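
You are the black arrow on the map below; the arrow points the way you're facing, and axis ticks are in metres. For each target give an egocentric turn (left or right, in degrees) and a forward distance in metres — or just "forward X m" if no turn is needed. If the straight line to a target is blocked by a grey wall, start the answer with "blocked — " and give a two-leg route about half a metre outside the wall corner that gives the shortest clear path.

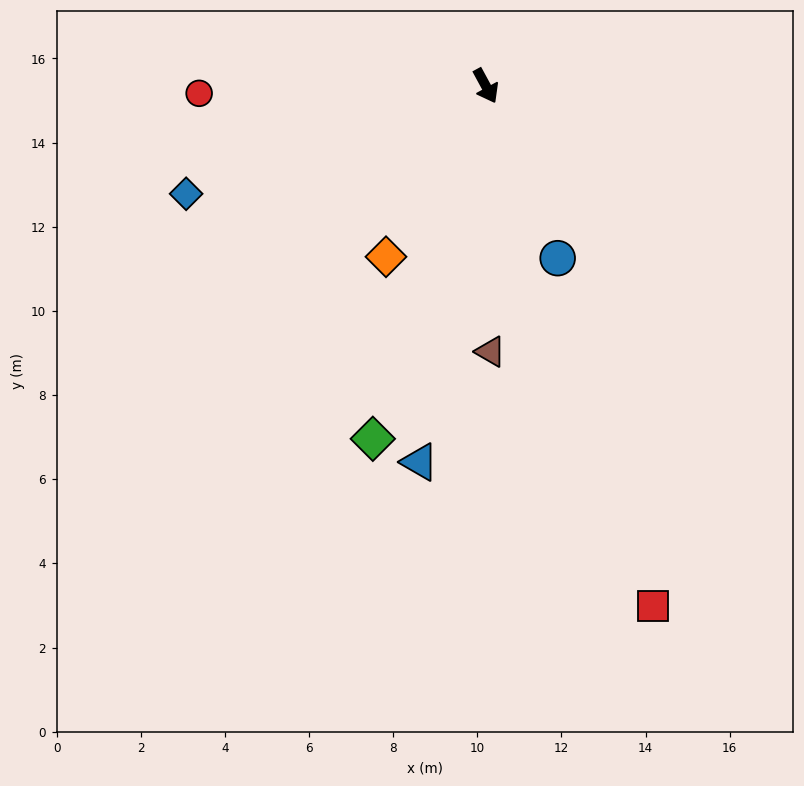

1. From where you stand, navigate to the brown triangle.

turn right 27°, forward 6.3 m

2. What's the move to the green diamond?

turn right 46°, forward 8.8 m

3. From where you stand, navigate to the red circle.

turn right 117°, forward 6.8 m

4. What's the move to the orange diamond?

turn right 59°, forward 4.7 m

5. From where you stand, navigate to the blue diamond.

turn right 99°, forward 7.6 m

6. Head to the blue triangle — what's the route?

turn right 38°, forward 9.1 m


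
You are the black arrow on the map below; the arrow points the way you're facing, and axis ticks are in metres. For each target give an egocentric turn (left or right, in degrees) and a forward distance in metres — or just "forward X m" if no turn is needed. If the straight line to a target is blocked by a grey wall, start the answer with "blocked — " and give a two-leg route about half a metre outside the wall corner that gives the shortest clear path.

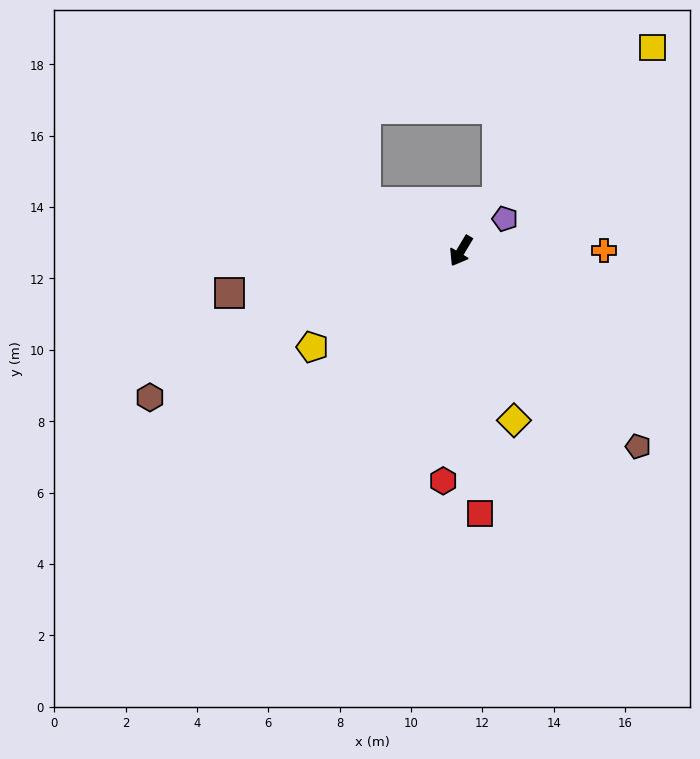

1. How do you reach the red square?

turn left 35°, forward 7.4 m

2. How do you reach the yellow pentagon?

turn right 26°, forward 5.0 m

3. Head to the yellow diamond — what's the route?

turn left 48°, forward 5.0 m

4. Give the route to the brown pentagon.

turn left 73°, forward 7.4 m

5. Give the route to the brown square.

turn right 49°, forward 6.6 m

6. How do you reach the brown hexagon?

turn right 34°, forward 9.6 m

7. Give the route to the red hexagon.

turn left 26°, forward 6.5 m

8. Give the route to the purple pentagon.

turn left 157°, forward 1.5 m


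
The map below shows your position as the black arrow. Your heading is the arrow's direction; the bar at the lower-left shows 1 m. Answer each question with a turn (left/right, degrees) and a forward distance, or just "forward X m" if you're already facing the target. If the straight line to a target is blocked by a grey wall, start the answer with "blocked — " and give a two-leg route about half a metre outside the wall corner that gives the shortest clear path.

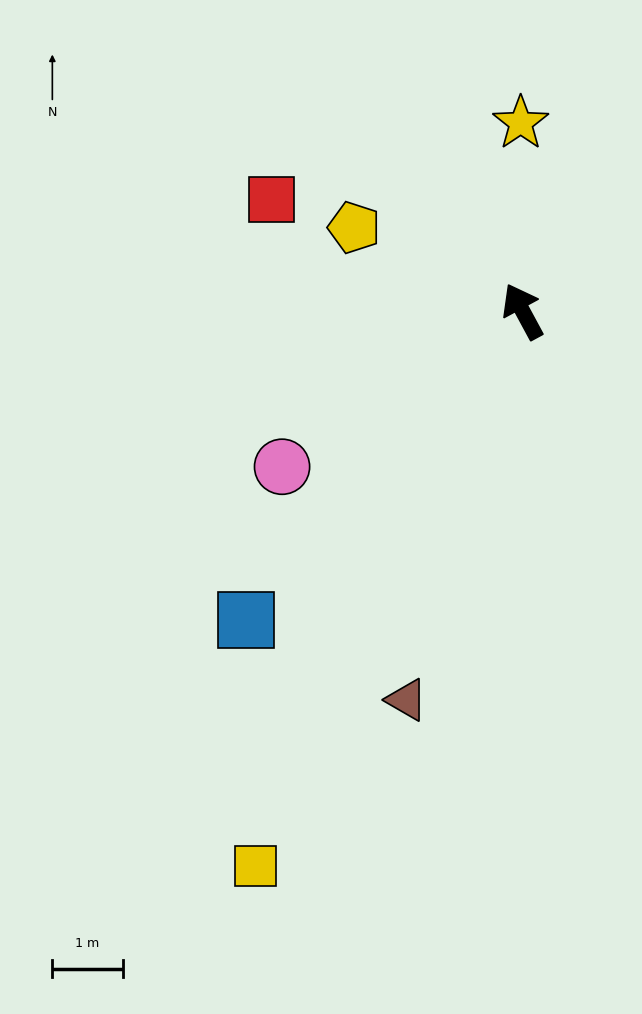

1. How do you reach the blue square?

turn left 110°, forward 5.9 m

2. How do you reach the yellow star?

turn right 28°, forward 2.7 m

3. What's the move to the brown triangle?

turn left 135°, forward 5.8 m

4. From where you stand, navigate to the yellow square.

turn left 126°, forward 8.7 m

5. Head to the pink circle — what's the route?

turn left 94°, forward 4.1 m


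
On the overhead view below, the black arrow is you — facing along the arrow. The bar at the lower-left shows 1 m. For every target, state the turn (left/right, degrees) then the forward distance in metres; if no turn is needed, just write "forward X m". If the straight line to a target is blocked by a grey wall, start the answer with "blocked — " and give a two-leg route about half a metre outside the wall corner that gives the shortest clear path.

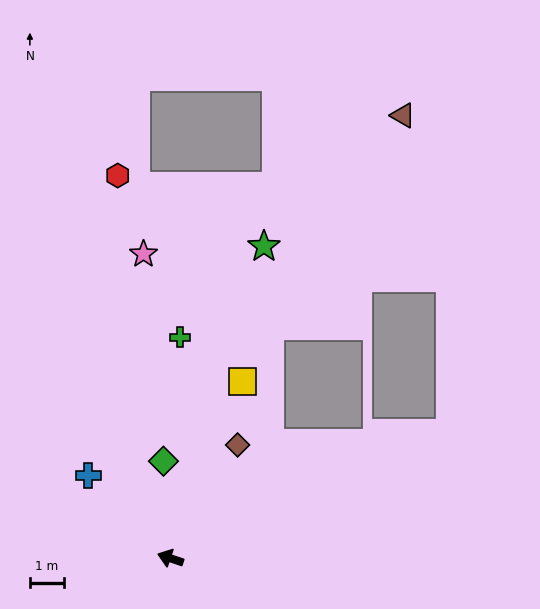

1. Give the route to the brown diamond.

turn right 102°, forward 3.9 m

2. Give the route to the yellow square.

turn right 94°, forward 5.7 m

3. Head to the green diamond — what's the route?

turn right 67°, forward 2.9 m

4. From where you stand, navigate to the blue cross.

turn right 27°, forward 3.5 m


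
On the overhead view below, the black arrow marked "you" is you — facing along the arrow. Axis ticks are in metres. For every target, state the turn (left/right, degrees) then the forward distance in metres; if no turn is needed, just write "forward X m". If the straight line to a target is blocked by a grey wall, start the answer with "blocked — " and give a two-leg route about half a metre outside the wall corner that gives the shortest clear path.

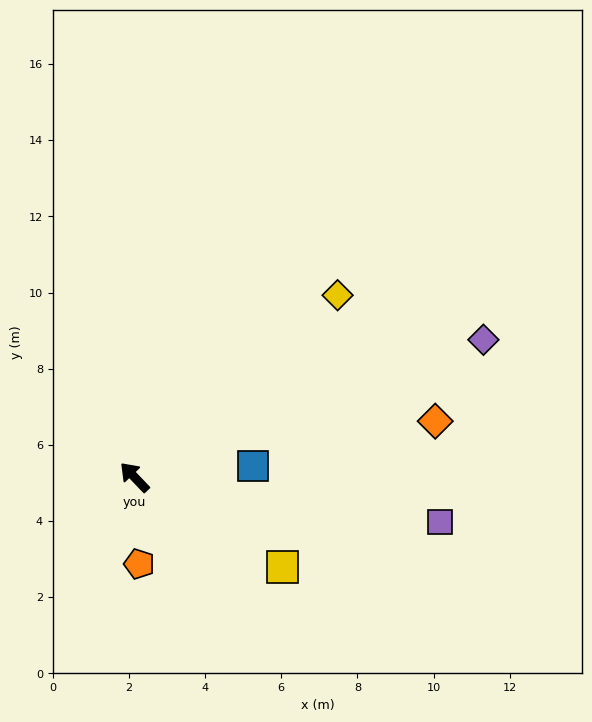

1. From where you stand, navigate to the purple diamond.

turn right 112°, forward 9.8 m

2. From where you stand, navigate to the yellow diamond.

turn right 92°, forward 7.2 m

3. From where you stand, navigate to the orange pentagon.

turn left 139°, forward 2.3 m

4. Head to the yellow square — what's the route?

turn right 165°, forward 4.5 m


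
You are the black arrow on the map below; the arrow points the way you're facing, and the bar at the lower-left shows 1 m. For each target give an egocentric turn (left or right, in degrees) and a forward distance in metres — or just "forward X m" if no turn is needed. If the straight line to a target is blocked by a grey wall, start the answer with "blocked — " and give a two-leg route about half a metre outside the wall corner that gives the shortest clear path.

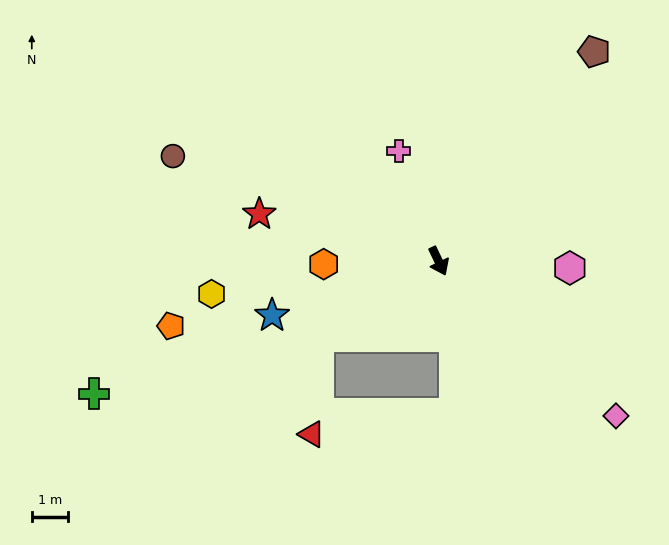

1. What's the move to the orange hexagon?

turn right 114°, forward 3.2 m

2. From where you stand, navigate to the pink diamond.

turn left 23°, forward 6.5 m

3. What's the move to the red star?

turn right 130°, forward 5.1 m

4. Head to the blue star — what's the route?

turn right 97°, forward 4.8 m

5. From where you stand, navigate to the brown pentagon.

turn left 118°, forward 7.2 m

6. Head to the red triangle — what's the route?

blocked — turn right 83°, forward 3.9 m, then turn left 53°, forward 2.7 m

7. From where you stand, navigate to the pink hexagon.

turn left 61°, forward 3.6 m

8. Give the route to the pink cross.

turn left 174°, forward 3.2 m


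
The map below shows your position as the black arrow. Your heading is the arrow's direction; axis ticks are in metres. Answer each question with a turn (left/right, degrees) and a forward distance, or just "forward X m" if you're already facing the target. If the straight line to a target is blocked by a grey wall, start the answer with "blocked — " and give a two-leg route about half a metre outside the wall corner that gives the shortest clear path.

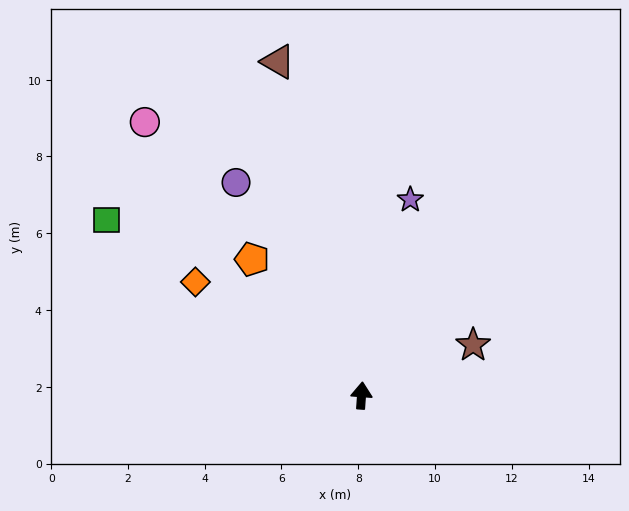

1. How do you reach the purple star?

turn right 10°, forward 5.3 m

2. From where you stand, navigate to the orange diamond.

turn left 60°, forward 5.2 m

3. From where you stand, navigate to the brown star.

turn right 62°, forward 3.2 m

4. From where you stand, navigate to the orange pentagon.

turn left 43°, forward 4.6 m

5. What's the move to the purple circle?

turn left 35°, forward 6.4 m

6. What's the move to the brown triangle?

turn left 18°, forward 9.0 m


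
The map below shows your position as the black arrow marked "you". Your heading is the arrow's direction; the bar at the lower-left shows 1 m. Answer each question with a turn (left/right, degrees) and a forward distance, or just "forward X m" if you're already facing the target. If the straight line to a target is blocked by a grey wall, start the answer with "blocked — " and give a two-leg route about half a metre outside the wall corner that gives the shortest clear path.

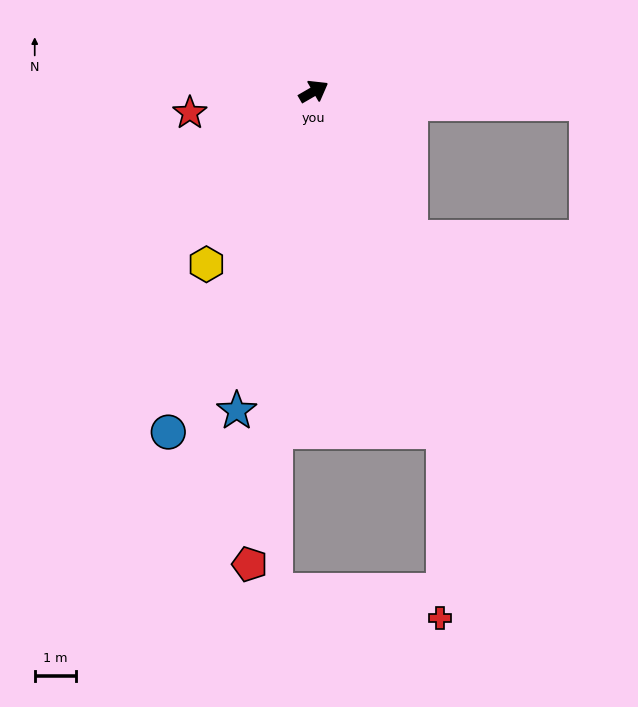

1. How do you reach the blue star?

turn right 134°, forward 8.0 m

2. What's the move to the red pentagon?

turn right 128°, forward 11.7 m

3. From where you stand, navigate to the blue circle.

turn right 143°, forward 9.1 m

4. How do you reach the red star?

turn left 160°, forward 3.1 m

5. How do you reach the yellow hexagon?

turn right 152°, forward 5.0 m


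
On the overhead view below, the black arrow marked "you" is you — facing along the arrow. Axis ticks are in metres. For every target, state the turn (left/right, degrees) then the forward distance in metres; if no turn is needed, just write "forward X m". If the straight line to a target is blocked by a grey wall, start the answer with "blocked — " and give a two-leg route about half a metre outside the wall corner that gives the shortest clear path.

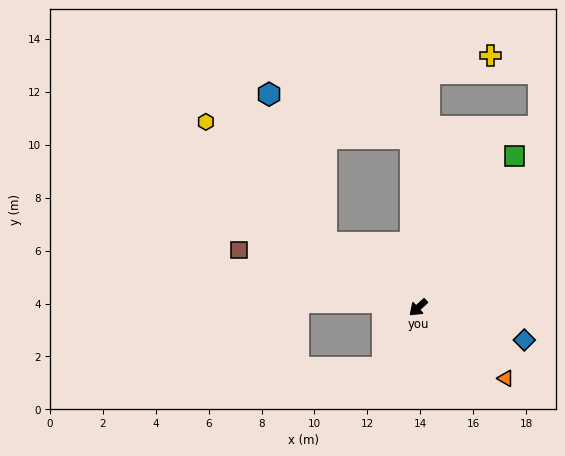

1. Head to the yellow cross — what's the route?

blocked — turn right 135°, forward 8.9 m, then turn right 71°, forward 2.4 m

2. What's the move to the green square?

turn right 165°, forward 6.8 m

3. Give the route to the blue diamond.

turn left 121°, forward 4.2 m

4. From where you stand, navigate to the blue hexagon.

blocked — turn right 77°, forward 4.3 m, then turn right 34°, forward 6.0 m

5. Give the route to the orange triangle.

turn left 99°, forward 4.3 m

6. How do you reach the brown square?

turn right 60°, forward 7.1 m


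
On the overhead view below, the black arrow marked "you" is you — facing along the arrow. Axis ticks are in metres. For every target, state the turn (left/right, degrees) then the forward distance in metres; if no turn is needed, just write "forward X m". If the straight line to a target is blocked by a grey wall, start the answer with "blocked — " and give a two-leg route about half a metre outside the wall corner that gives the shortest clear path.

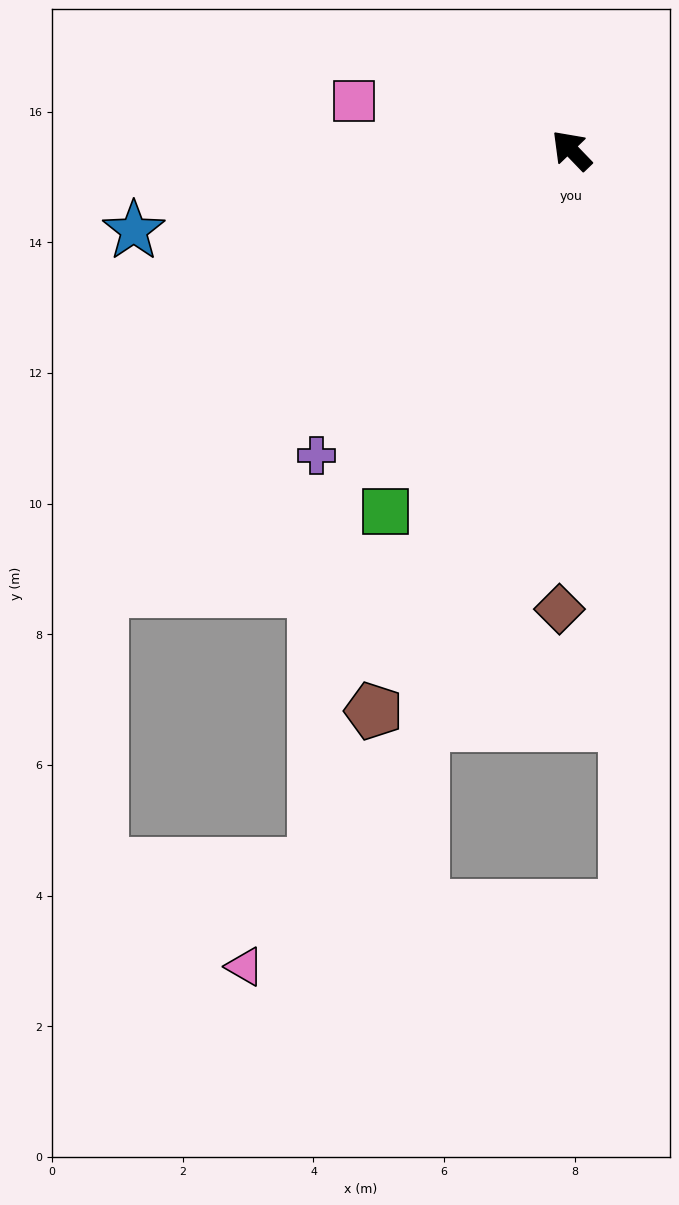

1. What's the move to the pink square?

turn left 33°, forward 3.4 m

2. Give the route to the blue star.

turn left 56°, forward 6.8 m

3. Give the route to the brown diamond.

turn left 135°, forward 7.0 m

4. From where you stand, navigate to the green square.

turn left 109°, forward 6.2 m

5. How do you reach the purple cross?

turn left 96°, forward 6.1 m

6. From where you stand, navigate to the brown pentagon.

turn left 117°, forward 9.1 m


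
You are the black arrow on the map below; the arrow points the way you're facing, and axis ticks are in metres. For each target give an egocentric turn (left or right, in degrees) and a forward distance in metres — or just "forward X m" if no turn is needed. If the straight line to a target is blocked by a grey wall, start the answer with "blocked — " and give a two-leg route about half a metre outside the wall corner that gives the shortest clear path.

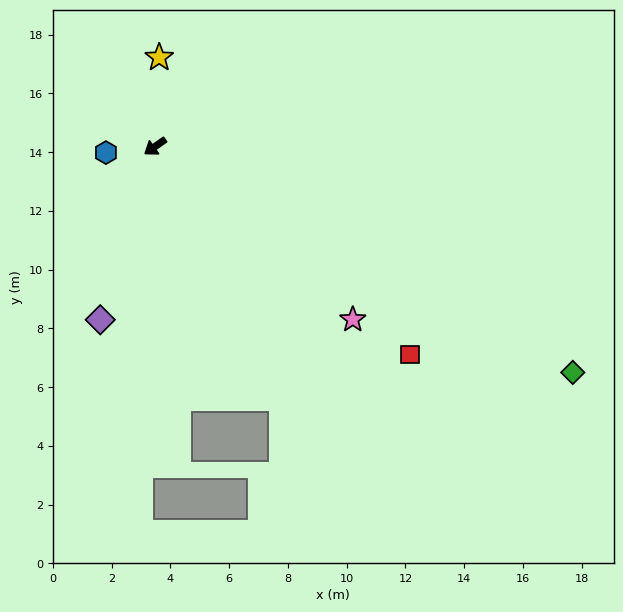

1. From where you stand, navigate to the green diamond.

turn left 116°, forward 16.2 m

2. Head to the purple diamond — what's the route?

turn left 37°, forward 6.2 m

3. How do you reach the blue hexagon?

turn right 28°, forward 1.7 m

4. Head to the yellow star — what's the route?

turn right 128°, forward 3.0 m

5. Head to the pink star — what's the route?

turn left 104°, forward 8.9 m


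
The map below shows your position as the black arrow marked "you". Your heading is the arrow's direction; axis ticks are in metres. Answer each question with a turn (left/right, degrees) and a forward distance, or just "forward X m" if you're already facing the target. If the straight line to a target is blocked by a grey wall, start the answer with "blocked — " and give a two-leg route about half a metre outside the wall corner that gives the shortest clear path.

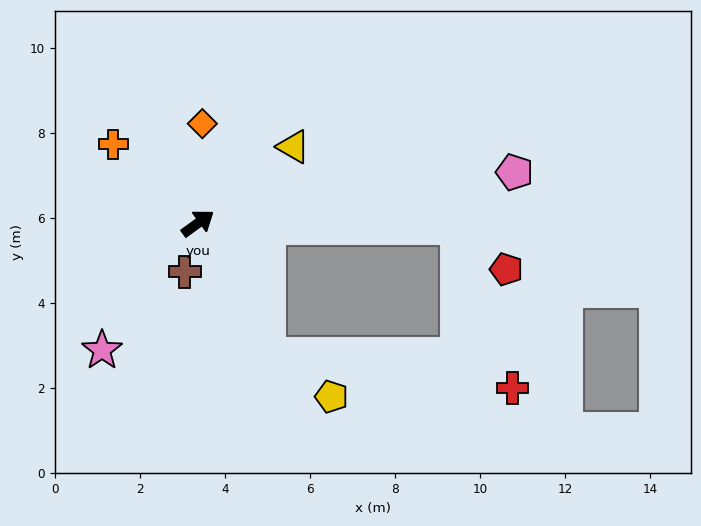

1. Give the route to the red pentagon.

blocked — turn right 37°, forward 6.1 m, then turn right 40°, forward 1.5 m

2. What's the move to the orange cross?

turn left 101°, forward 2.7 m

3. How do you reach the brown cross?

turn right 141°, forward 1.2 m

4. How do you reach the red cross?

blocked — turn right 98°, forward 3.5 m, then turn left 54°, forward 5.8 m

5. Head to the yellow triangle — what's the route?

turn left 3°, forward 2.9 m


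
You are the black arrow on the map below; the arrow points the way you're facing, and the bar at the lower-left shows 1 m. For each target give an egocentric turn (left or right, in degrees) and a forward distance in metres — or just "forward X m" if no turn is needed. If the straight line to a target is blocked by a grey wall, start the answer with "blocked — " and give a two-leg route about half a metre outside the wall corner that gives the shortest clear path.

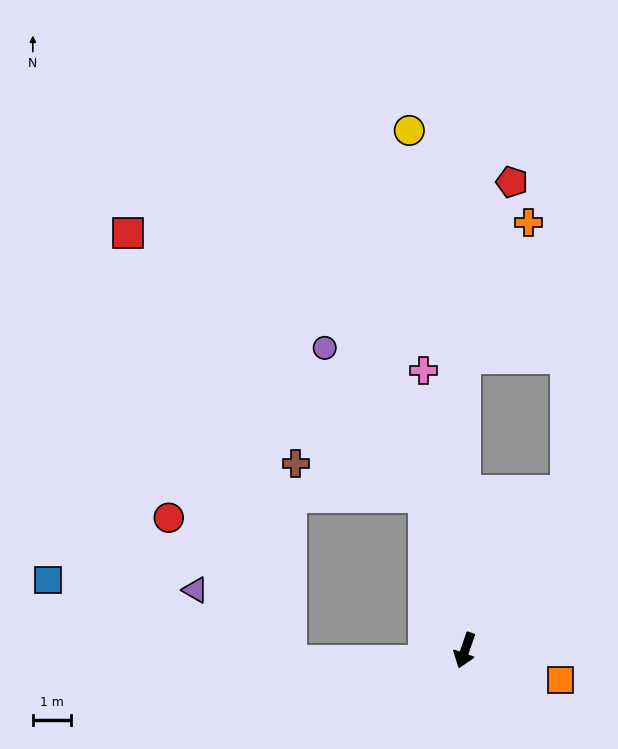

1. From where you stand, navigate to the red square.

blocked — turn right 146°, forward 4.1 m, then turn left 33°, forward 10.4 m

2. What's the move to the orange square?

turn left 92°, forward 2.6 m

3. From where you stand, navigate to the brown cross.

blocked — turn right 146°, forward 4.1 m, then turn left 60°, forward 3.5 m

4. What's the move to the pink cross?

turn right 152°, forward 7.4 m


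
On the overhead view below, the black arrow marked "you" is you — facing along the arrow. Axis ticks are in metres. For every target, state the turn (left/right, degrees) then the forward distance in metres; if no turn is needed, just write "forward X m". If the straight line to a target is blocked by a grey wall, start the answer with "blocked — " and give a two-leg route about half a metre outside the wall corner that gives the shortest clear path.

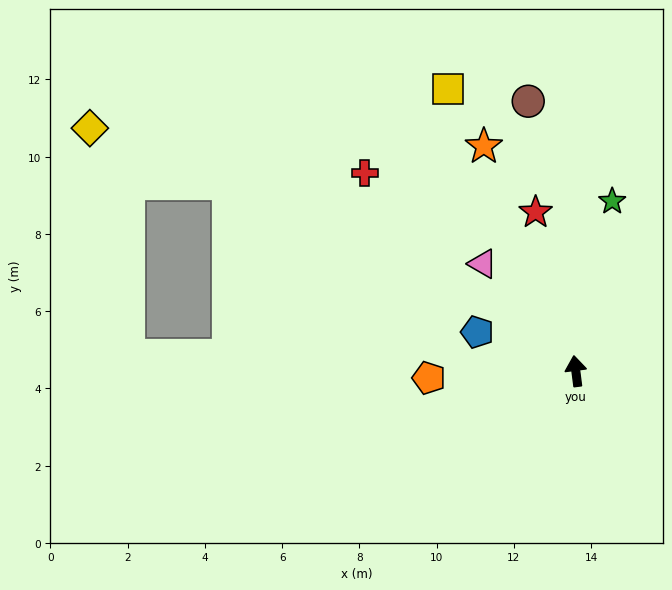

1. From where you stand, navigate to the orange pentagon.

turn left 85°, forward 3.8 m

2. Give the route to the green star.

turn right 19°, forward 4.5 m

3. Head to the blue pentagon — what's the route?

turn left 61°, forward 2.7 m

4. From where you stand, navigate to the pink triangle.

turn left 34°, forward 3.7 m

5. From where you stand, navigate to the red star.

turn left 7°, forward 4.2 m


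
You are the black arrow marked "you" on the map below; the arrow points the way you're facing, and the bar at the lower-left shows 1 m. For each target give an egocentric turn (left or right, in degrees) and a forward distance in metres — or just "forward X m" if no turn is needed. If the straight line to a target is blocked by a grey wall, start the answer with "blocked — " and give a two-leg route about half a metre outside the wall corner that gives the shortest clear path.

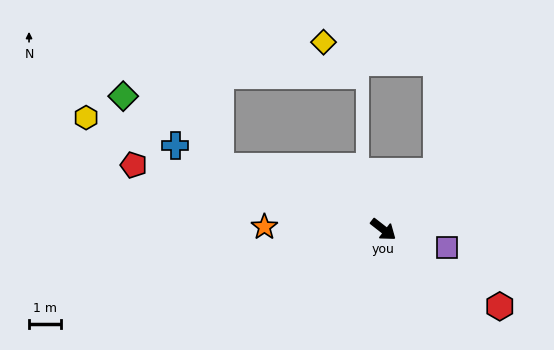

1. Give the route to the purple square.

turn left 22°, forward 2.1 m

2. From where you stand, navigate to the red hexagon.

turn left 5°, forward 4.4 m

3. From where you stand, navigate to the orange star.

turn right 143°, forward 3.8 m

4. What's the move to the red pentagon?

turn right 157°, forward 8.1 m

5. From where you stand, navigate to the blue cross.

turn right 164°, forward 7.1 m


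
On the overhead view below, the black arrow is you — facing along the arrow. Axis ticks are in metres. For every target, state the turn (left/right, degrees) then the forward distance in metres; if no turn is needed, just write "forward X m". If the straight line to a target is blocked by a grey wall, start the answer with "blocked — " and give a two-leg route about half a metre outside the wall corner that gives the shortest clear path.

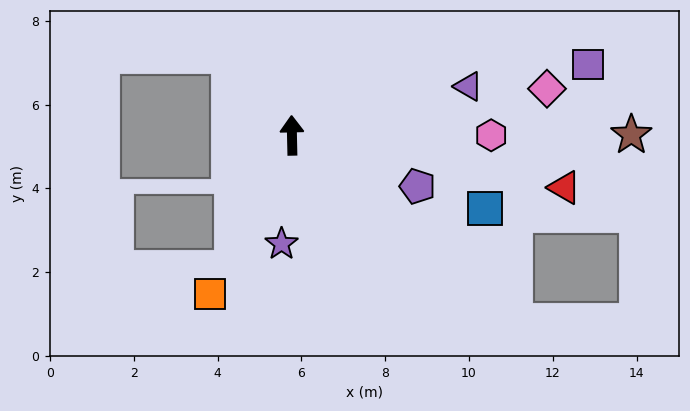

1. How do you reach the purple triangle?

turn right 76°, forward 4.4 m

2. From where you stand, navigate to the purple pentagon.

turn right 113°, forward 3.2 m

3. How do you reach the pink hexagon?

turn right 91°, forward 4.8 m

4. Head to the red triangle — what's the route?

turn right 102°, forward 6.6 m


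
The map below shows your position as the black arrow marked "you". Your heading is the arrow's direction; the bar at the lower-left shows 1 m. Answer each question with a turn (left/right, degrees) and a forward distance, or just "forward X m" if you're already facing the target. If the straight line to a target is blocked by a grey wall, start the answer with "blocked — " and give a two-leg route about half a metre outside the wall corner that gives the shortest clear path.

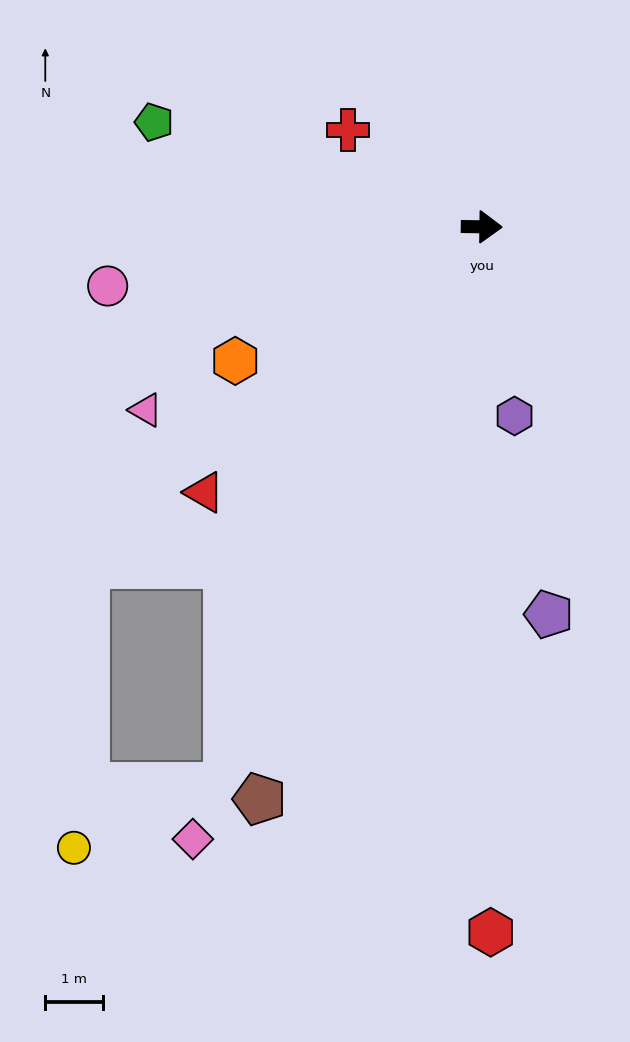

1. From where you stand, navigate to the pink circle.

turn right 170°, forward 6.6 m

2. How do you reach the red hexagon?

turn right 89°, forward 12.3 m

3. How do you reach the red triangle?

turn right 135°, forward 6.7 m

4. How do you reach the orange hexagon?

turn right 151°, forward 4.9 m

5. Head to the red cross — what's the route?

turn left 145°, forward 2.9 m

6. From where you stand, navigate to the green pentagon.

turn left 163°, forward 6.0 m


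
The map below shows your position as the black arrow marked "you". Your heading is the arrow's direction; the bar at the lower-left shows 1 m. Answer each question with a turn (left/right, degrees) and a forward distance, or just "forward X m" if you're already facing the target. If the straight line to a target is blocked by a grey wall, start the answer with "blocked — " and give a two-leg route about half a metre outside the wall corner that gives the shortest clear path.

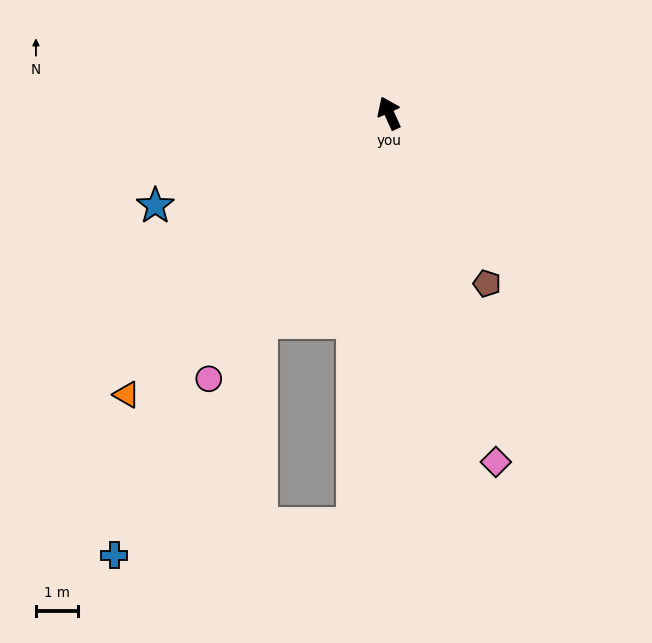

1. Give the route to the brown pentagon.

turn right 175°, forward 4.7 m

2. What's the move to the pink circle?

turn left 121°, forward 7.7 m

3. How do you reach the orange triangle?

turn left 113°, forward 9.2 m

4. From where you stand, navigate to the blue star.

turn left 87°, forward 6.0 m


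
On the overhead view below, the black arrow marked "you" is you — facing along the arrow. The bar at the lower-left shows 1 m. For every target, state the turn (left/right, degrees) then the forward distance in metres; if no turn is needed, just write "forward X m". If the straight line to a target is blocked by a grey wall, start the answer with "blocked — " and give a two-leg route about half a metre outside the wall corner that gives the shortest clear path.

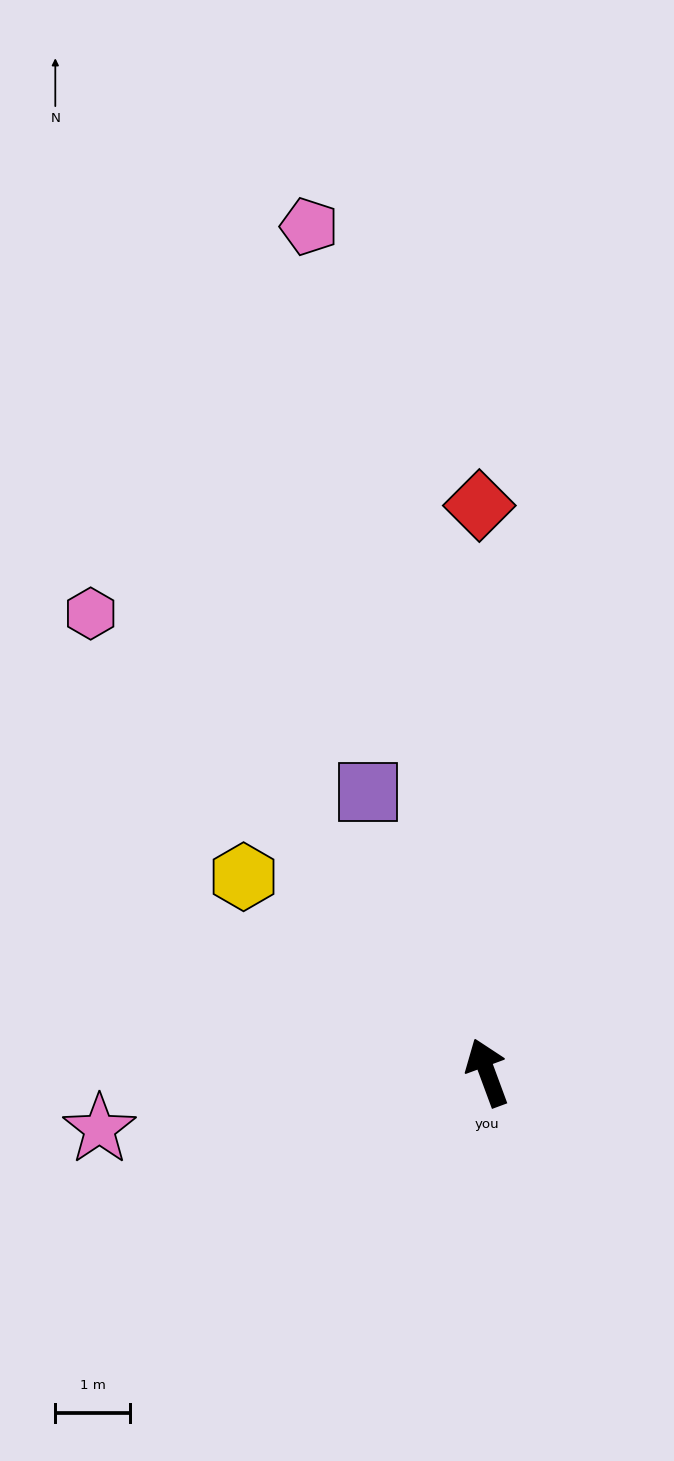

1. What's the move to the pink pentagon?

turn right 8°, forward 11.6 m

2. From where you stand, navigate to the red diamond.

turn right 19°, forward 7.6 m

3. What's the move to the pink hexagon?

turn left 21°, forward 8.2 m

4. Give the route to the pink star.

turn left 78°, forward 5.3 m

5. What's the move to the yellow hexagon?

turn left 31°, forward 4.2 m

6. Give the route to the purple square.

turn left 3°, forward 4.1 m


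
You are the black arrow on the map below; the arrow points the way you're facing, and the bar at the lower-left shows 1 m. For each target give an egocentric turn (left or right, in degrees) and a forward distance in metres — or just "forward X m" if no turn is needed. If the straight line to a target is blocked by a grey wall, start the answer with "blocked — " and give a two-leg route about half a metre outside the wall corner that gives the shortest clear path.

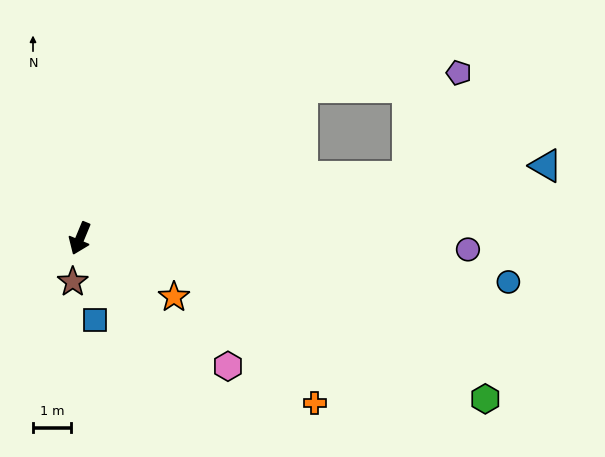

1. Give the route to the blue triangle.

turn left 121°, forward 12.4 m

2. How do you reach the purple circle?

turn left 111°, forward 10.2 m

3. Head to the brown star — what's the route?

turn left 13°, forward 1.2 m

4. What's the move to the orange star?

turn left 81°, forward 2.9 m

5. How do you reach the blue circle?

turn left 107°, forward 11.3 m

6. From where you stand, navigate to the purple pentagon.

blocked — turn left 147°, forward 7.1 m, then turn right 29°, forward 4.1 m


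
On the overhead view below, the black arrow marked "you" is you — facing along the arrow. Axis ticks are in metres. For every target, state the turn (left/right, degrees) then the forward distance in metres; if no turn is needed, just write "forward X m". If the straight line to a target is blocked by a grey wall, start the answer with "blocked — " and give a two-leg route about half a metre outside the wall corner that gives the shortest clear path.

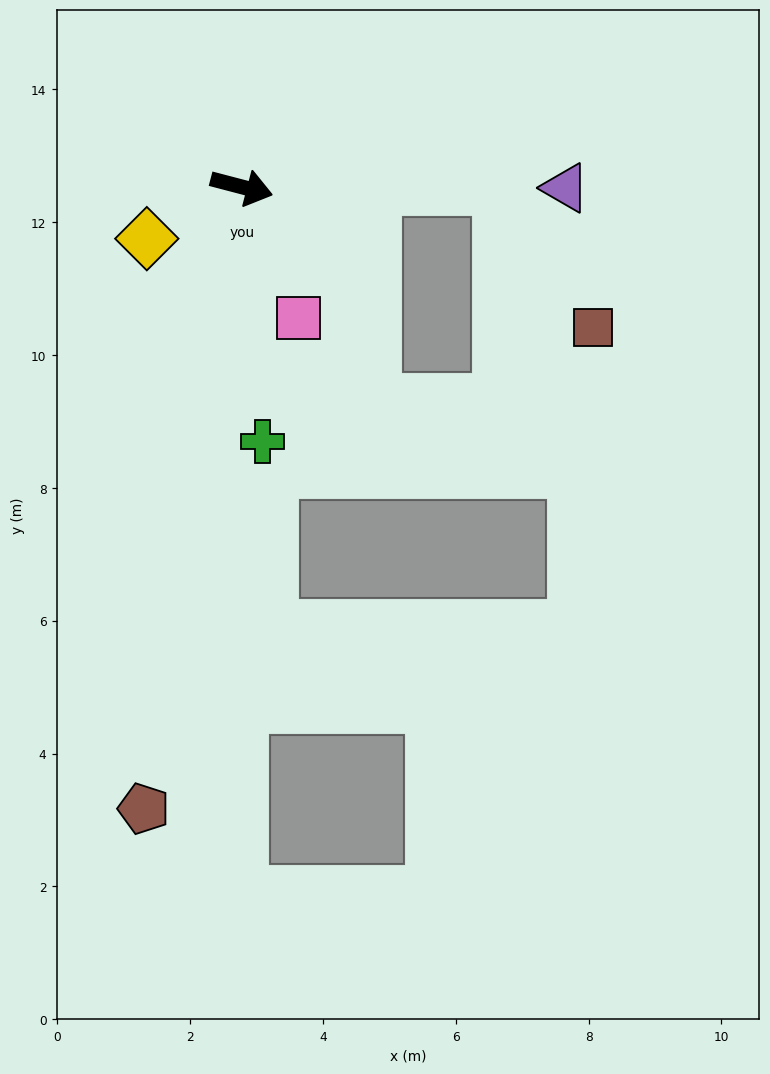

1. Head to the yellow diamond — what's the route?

turn right 137°, forward 1.6 m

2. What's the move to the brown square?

blocked — turn left 15°, forward 3.9 m, then turn right 57°, forward 2.5 m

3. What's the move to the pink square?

turn right 52°, forward 2.2 m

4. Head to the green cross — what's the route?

turn right 71°, forward 3.8 m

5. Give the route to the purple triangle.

turn left 14°, forward 4.9 m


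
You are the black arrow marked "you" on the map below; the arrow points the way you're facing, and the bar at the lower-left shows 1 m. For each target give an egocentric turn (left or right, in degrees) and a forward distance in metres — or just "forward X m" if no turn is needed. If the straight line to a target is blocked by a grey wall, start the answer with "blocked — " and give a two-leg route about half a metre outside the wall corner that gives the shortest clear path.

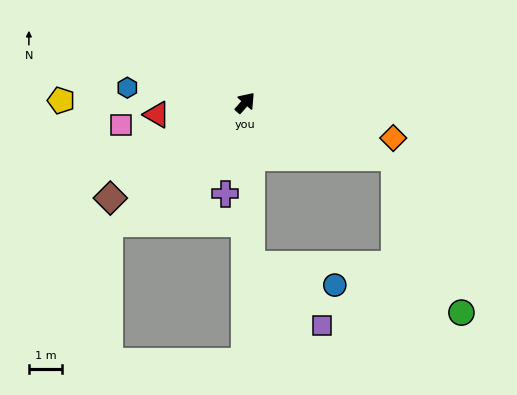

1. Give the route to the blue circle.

blocked — turn right 137°, forward 4.9 m, then turn left 75°, forward 2.6 m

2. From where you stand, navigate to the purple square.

blocked — turn right 137°, forward 4.9 m, then turn left 48°, forward 2.8 m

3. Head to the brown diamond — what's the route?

turn left 167°, forward 5.0 m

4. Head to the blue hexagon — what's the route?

turn left 124°, forward 3.6 m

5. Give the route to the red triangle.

turn left 139°, forward 2.7 m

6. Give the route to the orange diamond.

turn right 62°, forward 4.6 m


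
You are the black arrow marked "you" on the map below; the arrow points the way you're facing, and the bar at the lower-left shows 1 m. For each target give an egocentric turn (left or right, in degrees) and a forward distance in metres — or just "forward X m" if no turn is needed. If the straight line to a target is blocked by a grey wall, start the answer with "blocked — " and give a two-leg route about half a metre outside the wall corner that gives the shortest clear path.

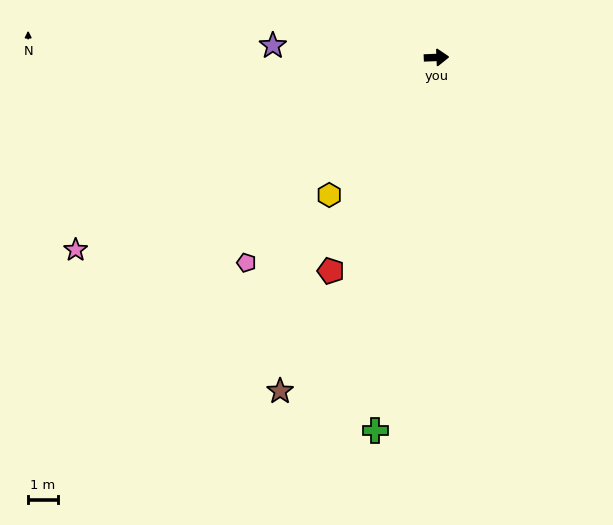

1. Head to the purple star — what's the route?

turn left 174°, forward 5.5 m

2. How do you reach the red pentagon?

turn right 119°, forward 8.0 m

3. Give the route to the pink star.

turn right 154°, forward 13.8 m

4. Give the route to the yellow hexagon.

turn right 130°, forward 5.9 m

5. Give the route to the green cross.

turn right 102°, forward 12.7 m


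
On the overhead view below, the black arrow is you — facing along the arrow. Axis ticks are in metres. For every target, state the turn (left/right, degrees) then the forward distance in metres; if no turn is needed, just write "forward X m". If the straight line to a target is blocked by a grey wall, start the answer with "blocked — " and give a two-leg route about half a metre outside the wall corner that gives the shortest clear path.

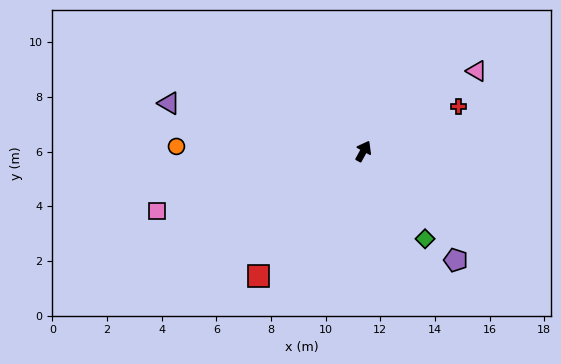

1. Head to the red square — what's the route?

turn left 169°, forward 6.0 m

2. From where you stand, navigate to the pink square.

turn left 135°, forward 7.9 m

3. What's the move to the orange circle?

turn left 117°, forward 6.8 m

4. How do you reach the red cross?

turn right 36°, forward 3.8 m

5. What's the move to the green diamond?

turn right 116°, forward 3.9 m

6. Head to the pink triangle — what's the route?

turn right 26°, forward 5.1 m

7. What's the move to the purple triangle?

turn left 105°, forward 7.3 m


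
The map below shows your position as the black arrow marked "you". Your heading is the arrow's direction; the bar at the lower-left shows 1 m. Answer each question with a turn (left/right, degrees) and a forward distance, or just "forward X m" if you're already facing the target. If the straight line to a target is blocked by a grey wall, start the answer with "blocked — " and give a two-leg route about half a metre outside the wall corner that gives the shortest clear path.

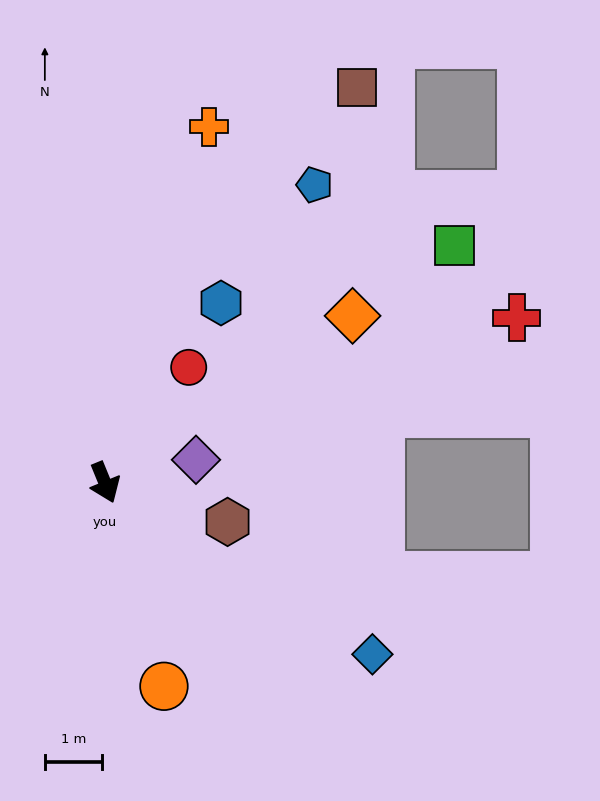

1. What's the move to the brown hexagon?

turn left 50°, forward 2.3 m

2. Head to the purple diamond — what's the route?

turn left 82°, forward 1.6 m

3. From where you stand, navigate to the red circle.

turn left 122°, forward 2.5 m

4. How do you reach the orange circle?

turn right 6°, forward 3.7 m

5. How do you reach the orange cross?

turn left 141°, forward 6.5 m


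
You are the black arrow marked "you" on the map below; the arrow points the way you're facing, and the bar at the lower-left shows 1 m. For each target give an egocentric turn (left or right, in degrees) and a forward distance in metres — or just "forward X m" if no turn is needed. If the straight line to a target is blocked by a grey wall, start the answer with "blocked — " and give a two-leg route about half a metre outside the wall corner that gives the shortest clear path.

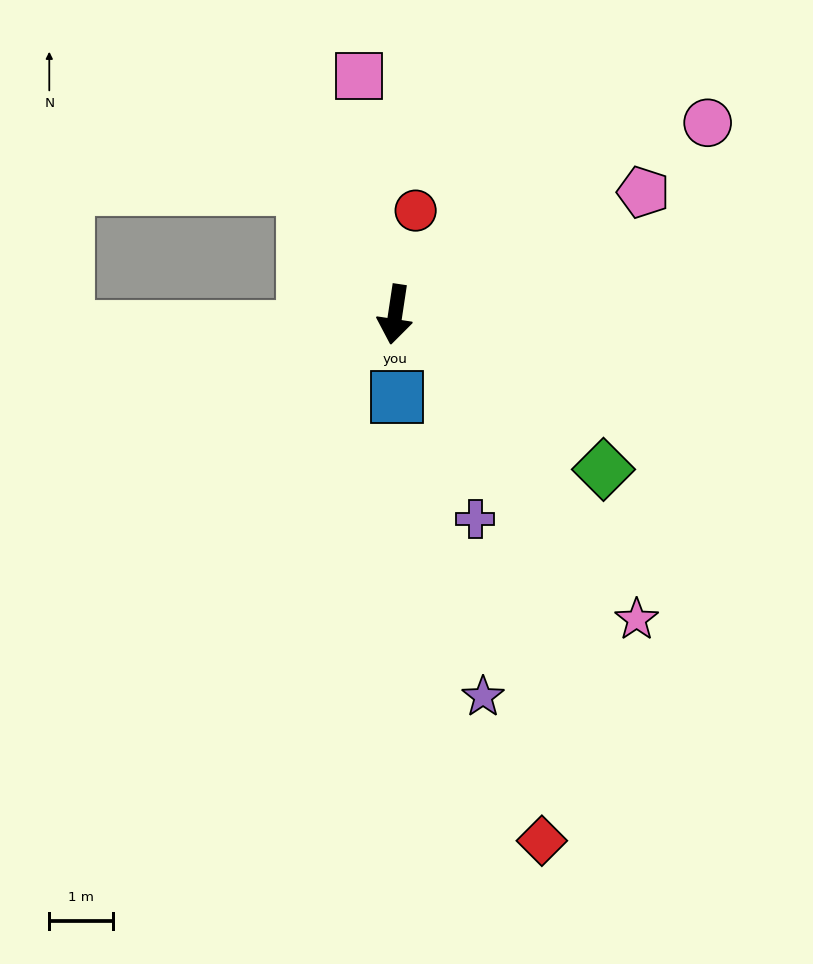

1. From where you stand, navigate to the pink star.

turn left 47°, forward 6.1 m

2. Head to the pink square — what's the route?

turn right 163°, forward 3.8 m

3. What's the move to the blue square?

turn left 10°, forward 1.3 m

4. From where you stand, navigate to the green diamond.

turn left 62°, forward 4.0 m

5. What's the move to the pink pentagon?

turn left 125°, forward 4.3 m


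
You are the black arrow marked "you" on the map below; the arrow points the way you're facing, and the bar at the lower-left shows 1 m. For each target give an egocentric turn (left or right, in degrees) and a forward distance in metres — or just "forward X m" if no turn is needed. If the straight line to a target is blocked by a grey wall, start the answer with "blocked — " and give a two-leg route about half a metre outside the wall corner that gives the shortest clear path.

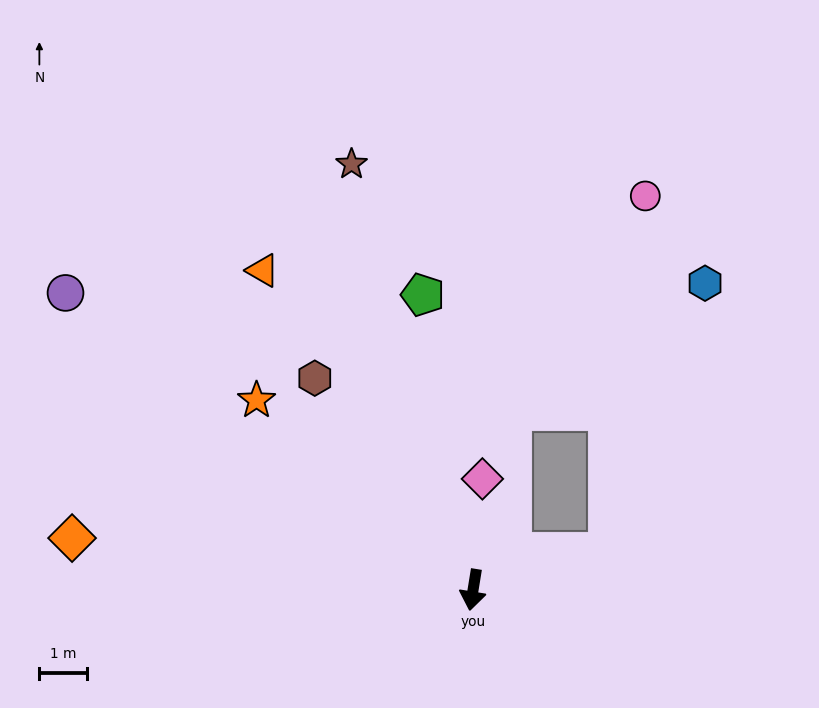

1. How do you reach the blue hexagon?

blocked — turn left 115°, forward 3.0 m, then turn left 54°, forward 6.0 m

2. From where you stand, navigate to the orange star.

turn right 122°, forward 6.1 m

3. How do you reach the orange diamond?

turn right 88°, forward 8.5 m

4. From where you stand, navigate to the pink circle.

blocked — turn left 115°, forward 3.0 m, then turn left 68°, forward 7.5 m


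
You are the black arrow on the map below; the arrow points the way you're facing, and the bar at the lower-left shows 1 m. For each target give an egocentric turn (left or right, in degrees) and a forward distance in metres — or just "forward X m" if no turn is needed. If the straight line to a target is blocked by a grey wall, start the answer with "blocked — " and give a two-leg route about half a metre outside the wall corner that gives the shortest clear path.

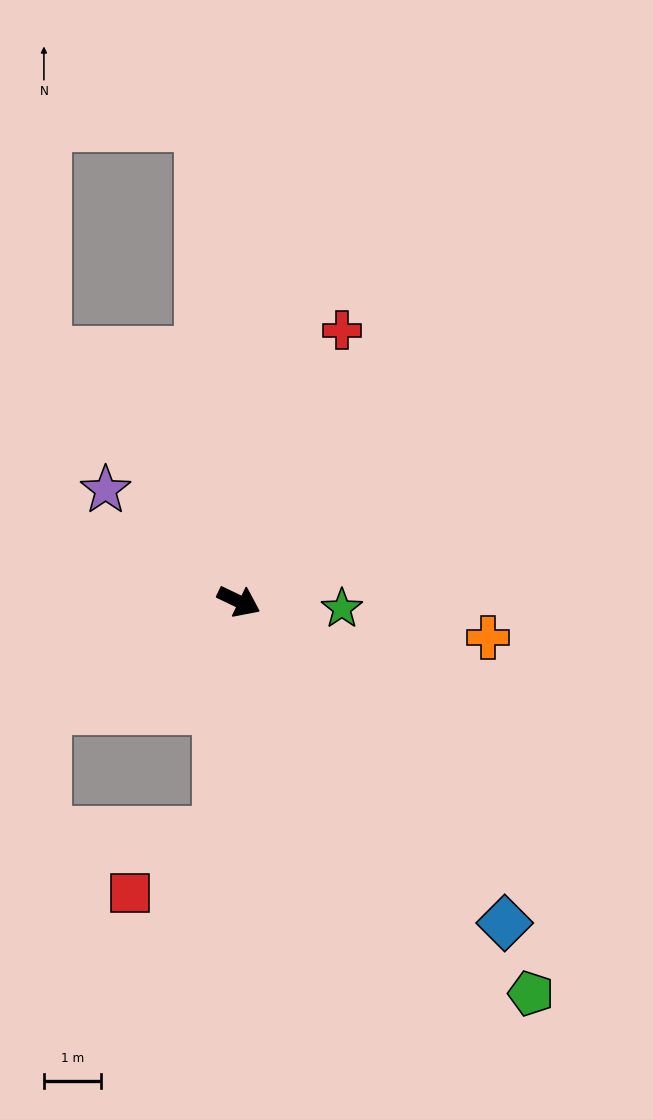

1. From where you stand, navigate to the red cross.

turn left 95°, forward 5.1 m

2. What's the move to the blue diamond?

turn right 25°, forward 7.3 m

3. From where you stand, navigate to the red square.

blocked — turn right 70°, forward 4.0 m, then turn right 49°, forward 1.9 m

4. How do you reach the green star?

turn left 22°, forward 1.8 m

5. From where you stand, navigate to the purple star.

turn left 166°, forward 3.0 m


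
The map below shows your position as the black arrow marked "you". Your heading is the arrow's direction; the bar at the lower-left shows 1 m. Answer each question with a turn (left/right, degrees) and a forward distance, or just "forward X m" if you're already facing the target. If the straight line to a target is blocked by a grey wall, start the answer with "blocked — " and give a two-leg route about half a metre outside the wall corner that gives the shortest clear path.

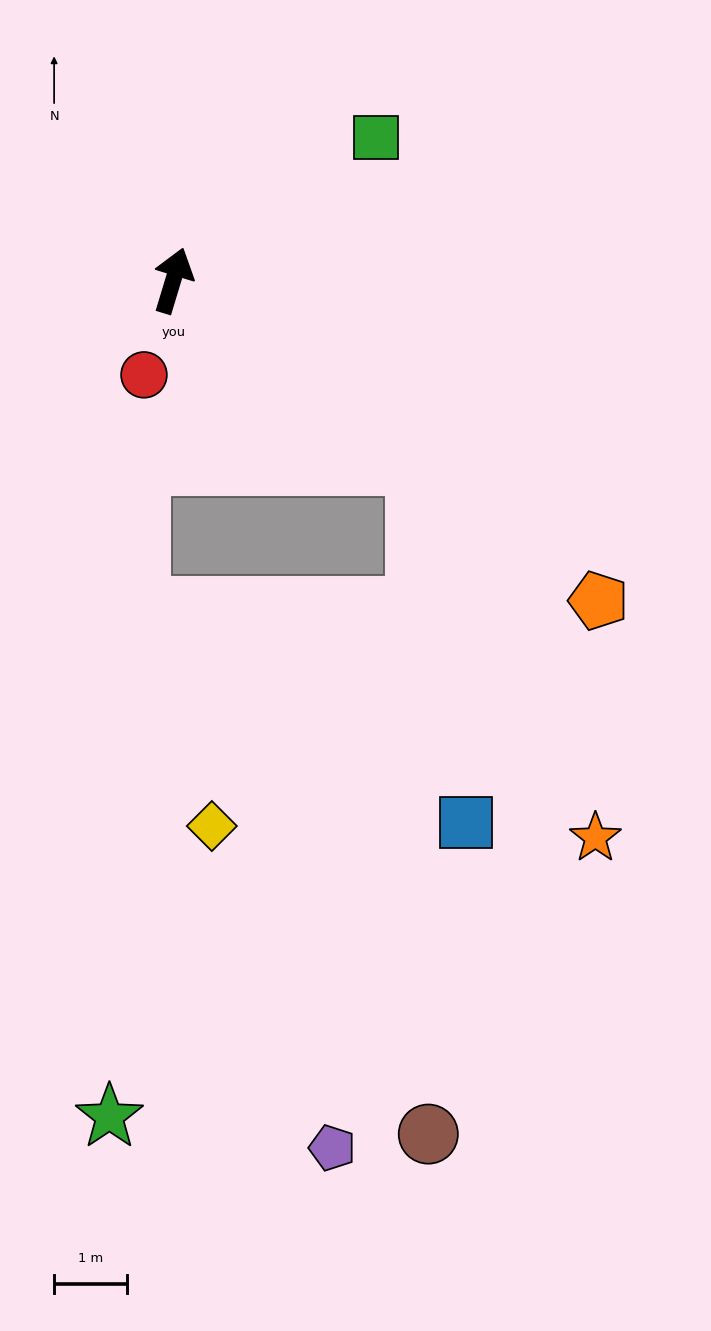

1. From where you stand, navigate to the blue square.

blocked — turn right 110°, forward 4.2 m, then turn right 45°, forward 5.0 m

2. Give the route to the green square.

turn right 38°, forward 3.4 m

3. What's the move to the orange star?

blocked — turn right 110°, forward 4.2 m, then turn right 28°, forward 5.7 m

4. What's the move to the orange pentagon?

turn right 110°, forward 7.3 m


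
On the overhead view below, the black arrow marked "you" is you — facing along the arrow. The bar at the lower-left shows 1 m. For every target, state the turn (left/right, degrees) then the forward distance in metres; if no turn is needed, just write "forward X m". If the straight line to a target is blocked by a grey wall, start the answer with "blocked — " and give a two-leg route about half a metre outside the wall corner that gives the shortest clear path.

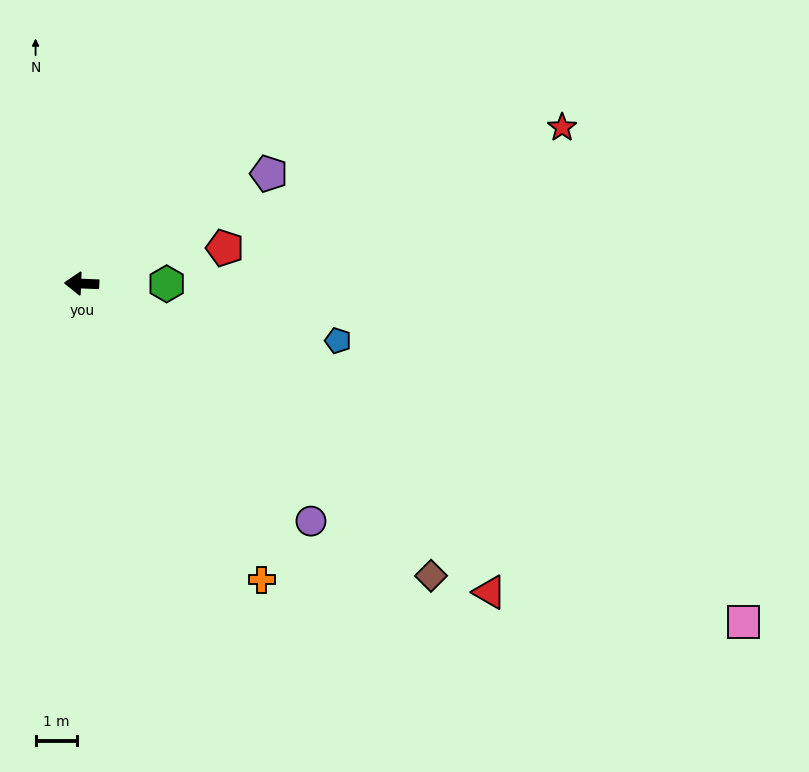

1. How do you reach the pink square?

turn left 155°, forward 18.1 m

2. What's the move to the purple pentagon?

turn right 147°, forward 5.3 m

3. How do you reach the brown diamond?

turn left 142°, forward 11.1 m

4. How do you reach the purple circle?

turn left 136°, forward 8.1 m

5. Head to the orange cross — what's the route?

turn left 124°, forward 8.5 m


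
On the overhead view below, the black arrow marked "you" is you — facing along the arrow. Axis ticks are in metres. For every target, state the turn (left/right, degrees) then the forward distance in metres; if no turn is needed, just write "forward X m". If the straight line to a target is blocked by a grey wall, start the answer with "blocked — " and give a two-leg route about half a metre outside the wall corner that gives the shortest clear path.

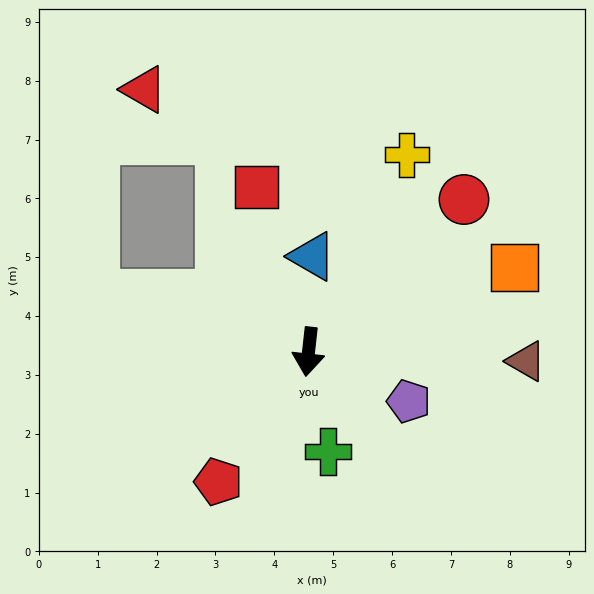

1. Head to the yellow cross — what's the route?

turn left 160°, forward 3.7 m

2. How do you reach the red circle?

turn left 141°, forward 3.7 m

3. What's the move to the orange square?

turn left 118°, forward 3.8 m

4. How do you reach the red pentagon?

turn right 28°, forward 2.7 m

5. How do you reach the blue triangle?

turn right 176°, forward 1.6 m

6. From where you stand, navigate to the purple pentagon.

turn left 70°, forward 1.9 m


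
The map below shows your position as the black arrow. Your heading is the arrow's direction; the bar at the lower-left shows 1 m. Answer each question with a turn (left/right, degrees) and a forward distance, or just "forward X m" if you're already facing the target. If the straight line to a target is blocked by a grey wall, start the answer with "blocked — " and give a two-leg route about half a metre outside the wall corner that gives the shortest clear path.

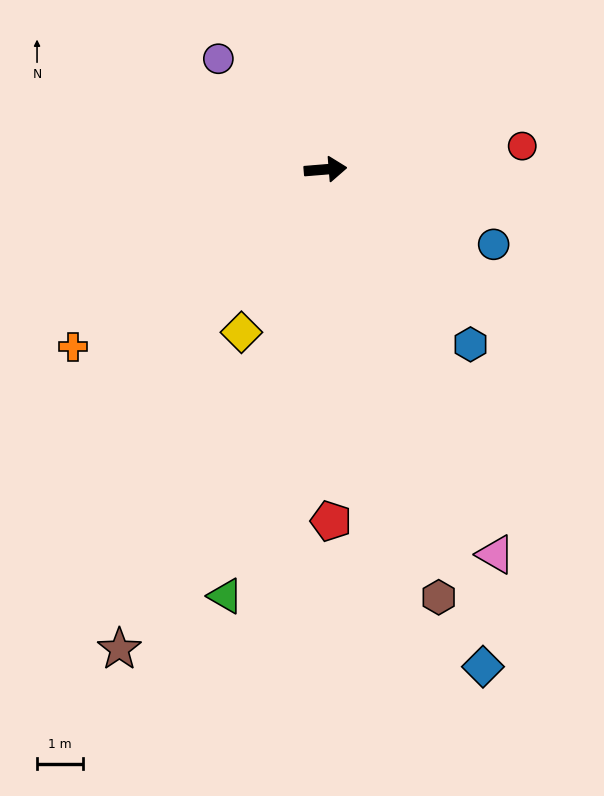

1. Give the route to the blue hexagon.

turn right 55°, forward 5.0 m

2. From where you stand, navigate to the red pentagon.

turn right 94°, forward 7.7 m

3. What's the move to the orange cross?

turn right 150°, forward 6.8 m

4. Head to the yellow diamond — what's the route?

turn right 122°, forward 4.0 m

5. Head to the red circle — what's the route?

turn left 2°, forward 4.4 m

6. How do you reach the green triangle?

turn right 108°, forward 9.6 m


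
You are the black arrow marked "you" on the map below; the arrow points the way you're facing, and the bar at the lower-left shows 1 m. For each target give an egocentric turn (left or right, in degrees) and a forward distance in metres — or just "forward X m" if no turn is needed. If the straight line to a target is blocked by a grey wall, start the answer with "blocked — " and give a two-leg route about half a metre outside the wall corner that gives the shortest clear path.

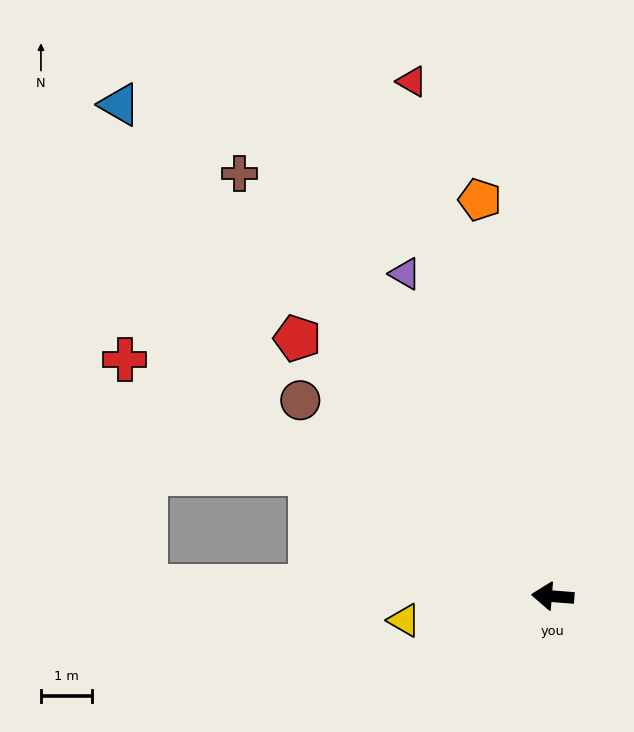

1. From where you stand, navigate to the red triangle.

turn right 70°, forward 10.4 m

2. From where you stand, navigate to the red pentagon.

turn right 41°, forward 7.1 m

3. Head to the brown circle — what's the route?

turn right 33°, forward 6.3 m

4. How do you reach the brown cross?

turn right 49°, forward 10.3 m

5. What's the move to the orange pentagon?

turn right 75°, forward 7.9 m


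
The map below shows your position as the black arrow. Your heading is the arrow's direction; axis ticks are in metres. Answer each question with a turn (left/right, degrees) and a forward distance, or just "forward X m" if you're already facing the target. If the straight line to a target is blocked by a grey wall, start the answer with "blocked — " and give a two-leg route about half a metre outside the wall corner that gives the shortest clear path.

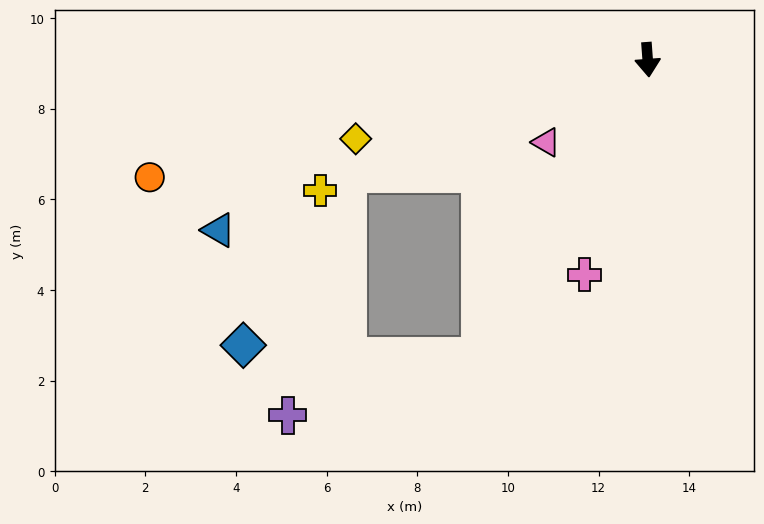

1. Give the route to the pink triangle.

turn right 55°, forward 2.9 m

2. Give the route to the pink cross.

turn right 21°, forward 4.9 m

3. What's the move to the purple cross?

blocked — turn right 34°, forward 7.5 m, then turn right 43°, forward 4.4 m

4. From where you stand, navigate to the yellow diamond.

turn right 79°, forward 6.7 m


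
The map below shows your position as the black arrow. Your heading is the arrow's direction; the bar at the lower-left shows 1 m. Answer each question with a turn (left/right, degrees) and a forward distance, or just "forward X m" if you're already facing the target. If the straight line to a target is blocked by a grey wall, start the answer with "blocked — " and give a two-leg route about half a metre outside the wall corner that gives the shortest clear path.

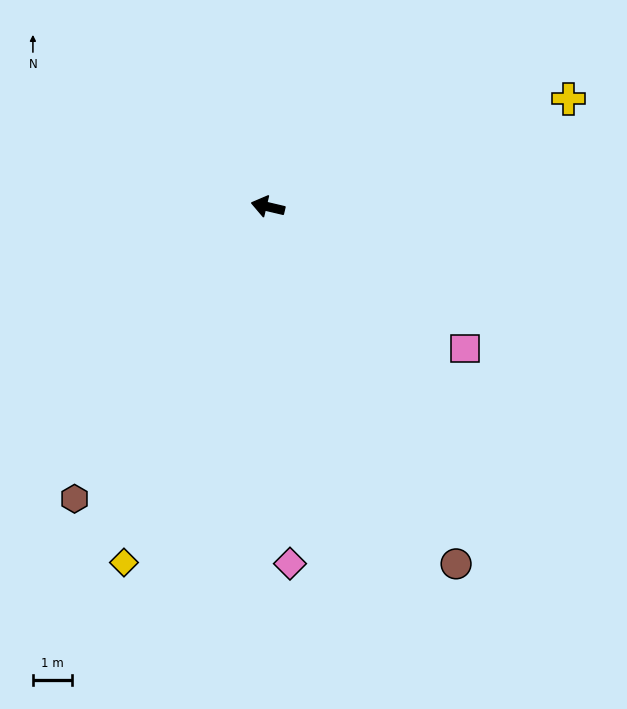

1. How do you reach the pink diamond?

turn left 107°, forward 9.1 m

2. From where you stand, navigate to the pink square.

turn left 158°, forward 6.2 m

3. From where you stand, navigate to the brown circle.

turn left 131°, forward 10.3 m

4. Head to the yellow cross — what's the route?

turn right 147°, forward 8.1 m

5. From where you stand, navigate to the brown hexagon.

turn left 70°, forward 8.9 m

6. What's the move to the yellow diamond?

turn left 81°, forward 9.8 m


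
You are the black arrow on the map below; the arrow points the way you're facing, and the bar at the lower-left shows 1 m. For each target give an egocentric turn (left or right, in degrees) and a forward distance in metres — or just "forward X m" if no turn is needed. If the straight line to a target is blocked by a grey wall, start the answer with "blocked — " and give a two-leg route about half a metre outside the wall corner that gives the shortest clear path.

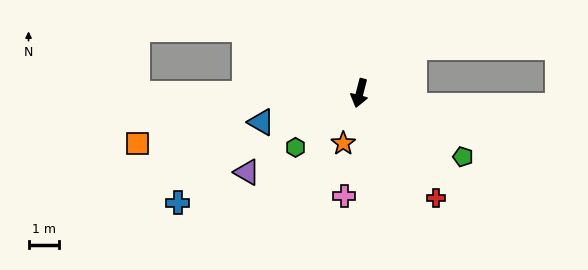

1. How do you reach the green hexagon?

turn right 35°, forward 2.7 m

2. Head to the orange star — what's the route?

turn right 4°, forward 1.7 m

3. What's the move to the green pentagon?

turn left 73°, forward 3.9 m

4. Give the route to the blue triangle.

turn right 59°, forward 3.3 m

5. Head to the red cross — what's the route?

turn left 50°, forward 4.2 m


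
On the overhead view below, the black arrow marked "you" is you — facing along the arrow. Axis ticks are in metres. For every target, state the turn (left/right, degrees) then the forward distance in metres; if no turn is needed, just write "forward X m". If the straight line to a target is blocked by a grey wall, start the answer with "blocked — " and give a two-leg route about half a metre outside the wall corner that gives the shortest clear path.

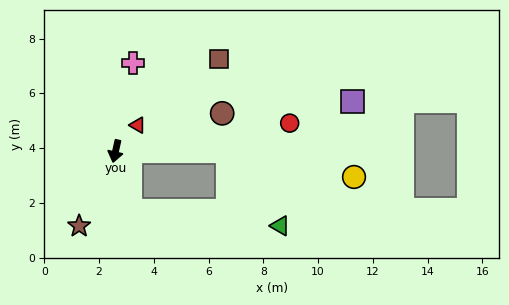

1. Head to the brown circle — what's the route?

turn left 122°, forward 4.1 m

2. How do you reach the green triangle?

blocked — turn left 102°, forward 4.1 m, then turn right 54°, forward 3.3 m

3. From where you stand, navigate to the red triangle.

turn left 152°, forward 1.2 m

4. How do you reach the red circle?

turn left 112°, forward 6.4 m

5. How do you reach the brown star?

turn right 13°, forward 3.0 m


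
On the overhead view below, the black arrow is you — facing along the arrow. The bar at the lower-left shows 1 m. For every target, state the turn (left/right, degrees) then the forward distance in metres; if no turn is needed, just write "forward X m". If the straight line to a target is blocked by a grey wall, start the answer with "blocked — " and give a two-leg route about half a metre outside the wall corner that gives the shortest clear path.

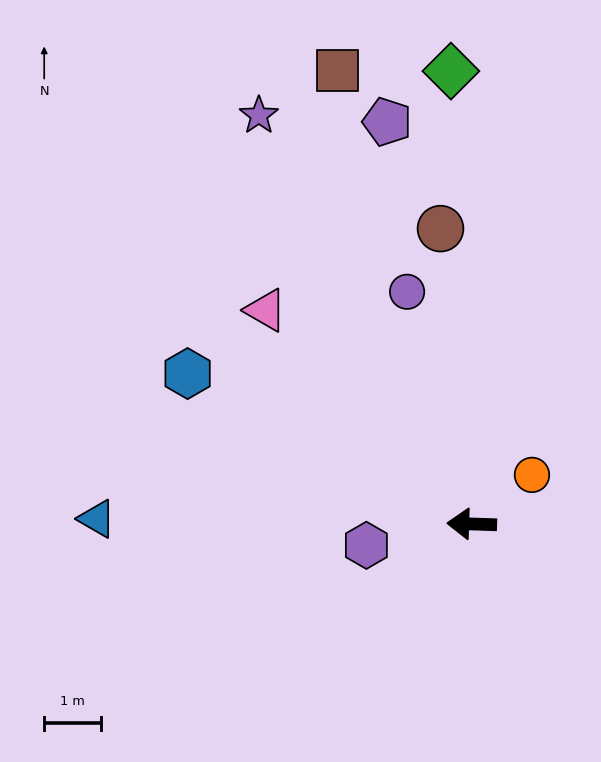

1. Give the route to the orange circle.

turn right 139°, forward 1.4 m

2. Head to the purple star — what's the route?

turn right 61°, forward 8.2 m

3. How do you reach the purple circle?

turn right 73°, forward 4.3 m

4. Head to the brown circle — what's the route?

turn right 82°, forward 5.3 m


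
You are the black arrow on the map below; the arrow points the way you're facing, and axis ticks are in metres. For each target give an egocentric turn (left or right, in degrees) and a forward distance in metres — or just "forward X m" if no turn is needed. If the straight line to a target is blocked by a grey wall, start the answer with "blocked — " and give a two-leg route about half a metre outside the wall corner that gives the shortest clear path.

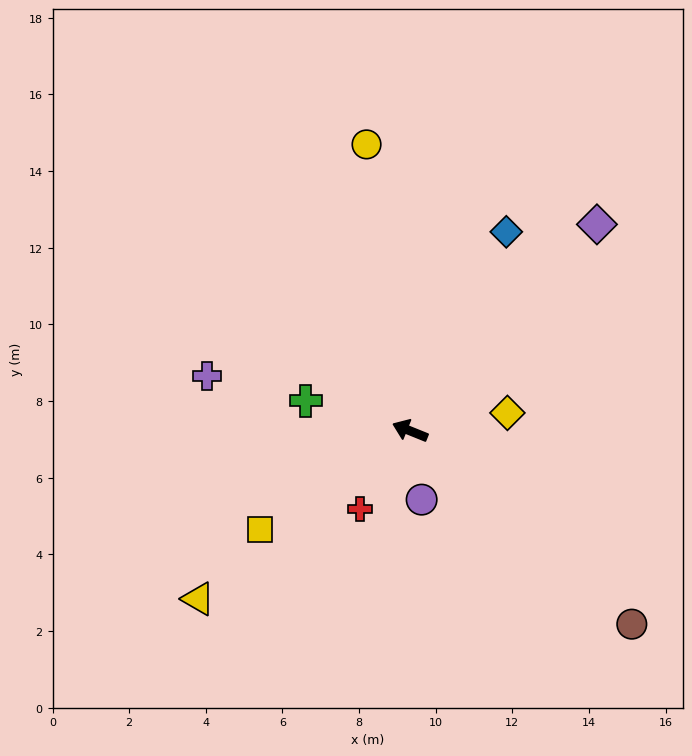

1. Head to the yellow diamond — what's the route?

turn right 148°, forward 2.6 m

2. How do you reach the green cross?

turn left 6°, forward 2.8 m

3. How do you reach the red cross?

turn left 79°, forward 2.4 m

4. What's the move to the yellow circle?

turn right 59°, forward 7.6 m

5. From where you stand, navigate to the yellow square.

turn left 55°, forward 4.7 m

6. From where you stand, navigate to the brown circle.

turn left 161°, forward 7.7 m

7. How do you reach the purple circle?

turn left 122°, forward 1.8 m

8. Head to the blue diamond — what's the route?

turn right 94°, forward 5.8 m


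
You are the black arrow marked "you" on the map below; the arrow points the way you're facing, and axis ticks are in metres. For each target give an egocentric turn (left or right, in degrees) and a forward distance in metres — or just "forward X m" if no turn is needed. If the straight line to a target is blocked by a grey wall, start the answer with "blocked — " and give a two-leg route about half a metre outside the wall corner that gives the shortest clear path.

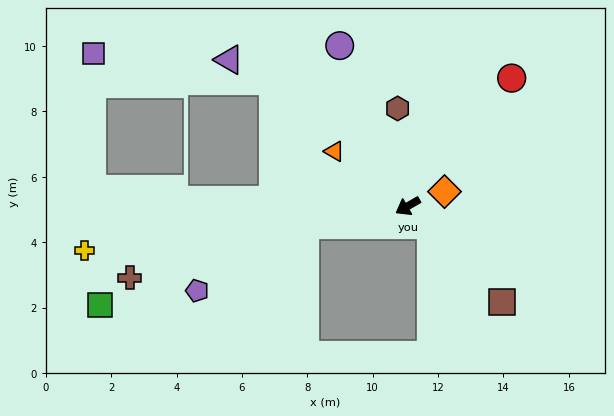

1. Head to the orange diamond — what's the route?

turn left 172°, forward 1.2 m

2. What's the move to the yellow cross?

turn right 22°, forward 10.0 m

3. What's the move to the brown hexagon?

turn right 114°, forward 3.0 m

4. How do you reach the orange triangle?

turn right 67°, forward 2.8 m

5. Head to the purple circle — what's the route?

turn right 97°, forward 5.3 m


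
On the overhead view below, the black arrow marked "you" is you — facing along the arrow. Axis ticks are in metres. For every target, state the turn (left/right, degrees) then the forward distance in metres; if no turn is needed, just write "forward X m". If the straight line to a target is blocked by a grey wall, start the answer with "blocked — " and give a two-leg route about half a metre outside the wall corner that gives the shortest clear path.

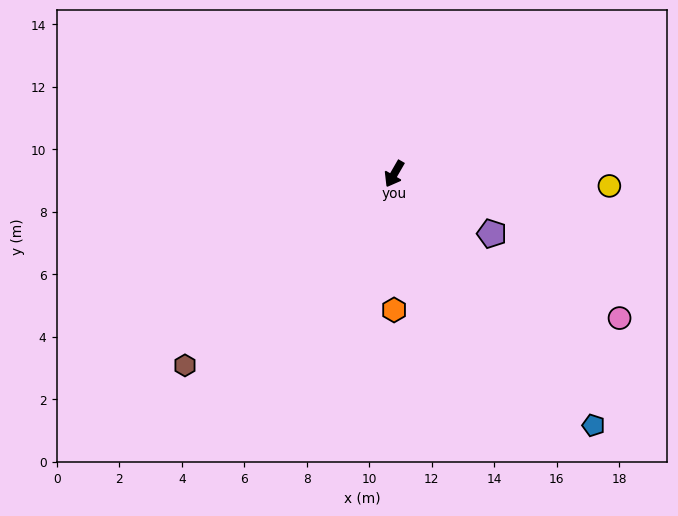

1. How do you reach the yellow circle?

turn left 117°, forward 6.9 m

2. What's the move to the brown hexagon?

turn right 18°, forward 9.1 m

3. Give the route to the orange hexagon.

turn left 30°, forward 4.4 m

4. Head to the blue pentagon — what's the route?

turn left 68°, forward 10.3 m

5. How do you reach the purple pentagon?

turn left 88°, forward 3.7 m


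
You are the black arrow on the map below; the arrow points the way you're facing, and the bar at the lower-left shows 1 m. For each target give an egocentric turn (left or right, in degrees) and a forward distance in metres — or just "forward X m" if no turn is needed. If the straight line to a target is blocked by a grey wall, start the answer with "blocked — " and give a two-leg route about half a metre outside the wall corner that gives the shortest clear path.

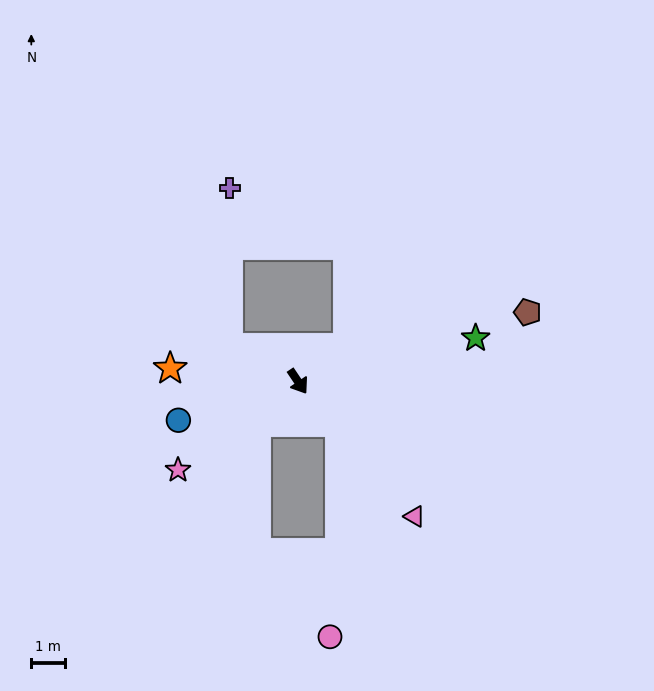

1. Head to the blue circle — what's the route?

turn right 106°, forward 3.7 m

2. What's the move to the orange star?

turn right 130°, forward 3.8 m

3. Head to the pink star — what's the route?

turn right 87°, forward 4.4 m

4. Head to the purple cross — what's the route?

blocked — turn right 150°, forward 2.3 m, then turn right 64°, forward 4.7 m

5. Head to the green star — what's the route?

turn left 70°, forward 5.4 m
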